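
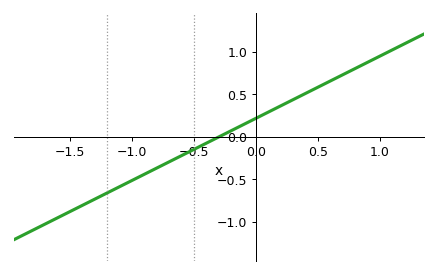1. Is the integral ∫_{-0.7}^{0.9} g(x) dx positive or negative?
positive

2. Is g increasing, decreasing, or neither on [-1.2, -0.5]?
increasing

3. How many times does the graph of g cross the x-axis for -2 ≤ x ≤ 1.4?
1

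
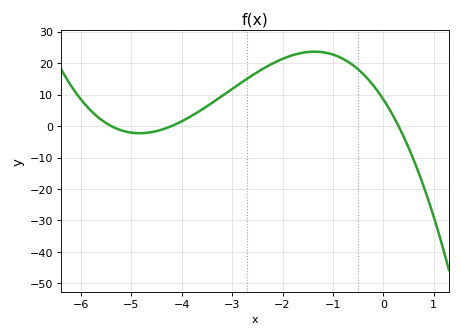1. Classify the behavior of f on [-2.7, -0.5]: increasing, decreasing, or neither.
neither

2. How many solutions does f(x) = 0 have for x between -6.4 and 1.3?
3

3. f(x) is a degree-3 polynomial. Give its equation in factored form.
y = -1.24(x + 5.4)(x + 4.2)(x - 0.3)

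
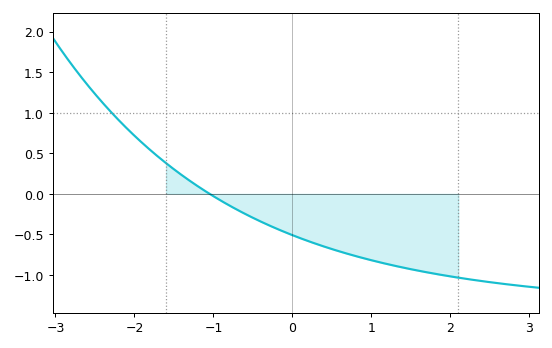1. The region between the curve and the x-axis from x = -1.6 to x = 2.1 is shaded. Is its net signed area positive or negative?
negative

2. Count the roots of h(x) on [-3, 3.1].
1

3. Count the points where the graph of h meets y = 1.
1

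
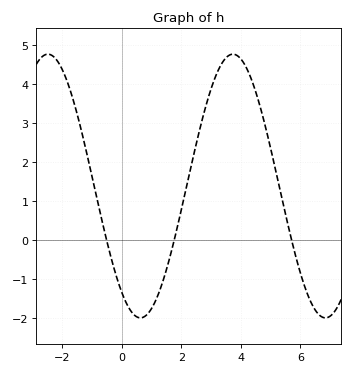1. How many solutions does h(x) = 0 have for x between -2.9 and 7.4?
3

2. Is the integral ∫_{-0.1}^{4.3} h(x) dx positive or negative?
positive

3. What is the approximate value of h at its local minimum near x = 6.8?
-2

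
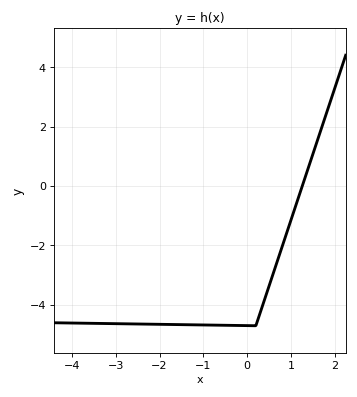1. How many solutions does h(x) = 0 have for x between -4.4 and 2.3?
1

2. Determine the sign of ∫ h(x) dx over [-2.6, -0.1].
negative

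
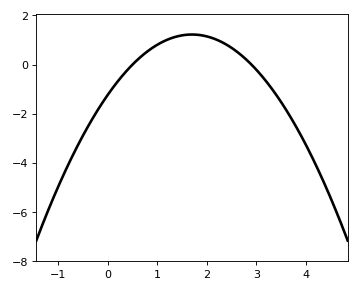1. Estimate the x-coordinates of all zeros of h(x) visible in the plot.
0.5, 2.9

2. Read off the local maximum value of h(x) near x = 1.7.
1.22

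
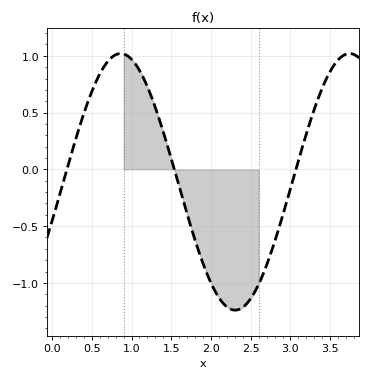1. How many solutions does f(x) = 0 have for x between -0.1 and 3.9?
3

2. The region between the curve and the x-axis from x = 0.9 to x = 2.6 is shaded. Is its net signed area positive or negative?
negative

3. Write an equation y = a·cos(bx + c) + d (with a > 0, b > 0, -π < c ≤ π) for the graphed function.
y = 1.13cos(2.2x - 1.9) - 0.11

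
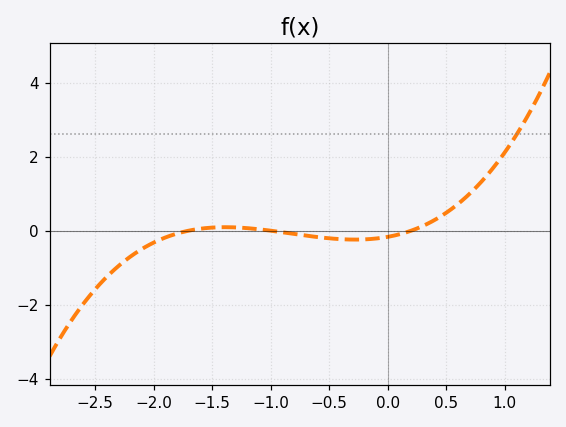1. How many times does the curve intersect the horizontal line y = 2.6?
1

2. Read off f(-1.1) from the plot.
0.038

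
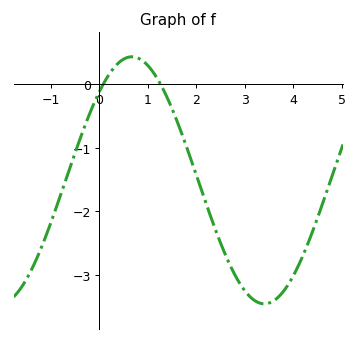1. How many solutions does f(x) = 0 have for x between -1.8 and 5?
2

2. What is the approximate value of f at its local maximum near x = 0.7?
0.43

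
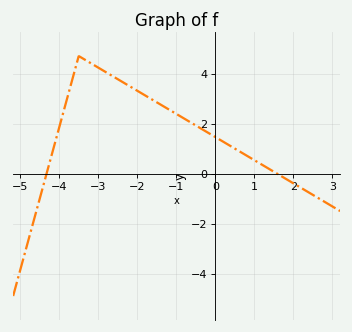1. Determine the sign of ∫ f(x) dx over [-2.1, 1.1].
positive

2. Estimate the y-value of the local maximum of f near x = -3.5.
4.6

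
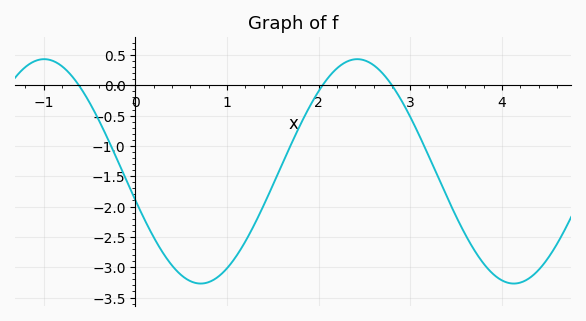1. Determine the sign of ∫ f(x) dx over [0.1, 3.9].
negative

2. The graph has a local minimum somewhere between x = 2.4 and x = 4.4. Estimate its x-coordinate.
4.1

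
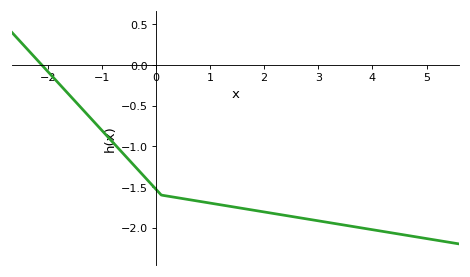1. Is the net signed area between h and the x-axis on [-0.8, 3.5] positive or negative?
negative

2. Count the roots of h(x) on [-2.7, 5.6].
1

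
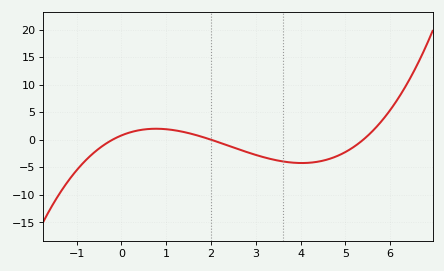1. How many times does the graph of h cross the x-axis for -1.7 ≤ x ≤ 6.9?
3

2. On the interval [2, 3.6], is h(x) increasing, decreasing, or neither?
decreasing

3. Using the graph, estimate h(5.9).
4.5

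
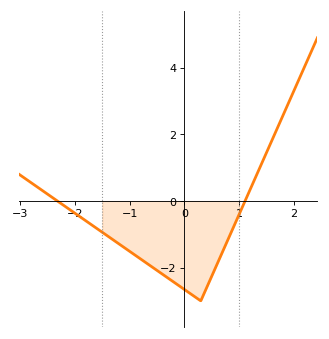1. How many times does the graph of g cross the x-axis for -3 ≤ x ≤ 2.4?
2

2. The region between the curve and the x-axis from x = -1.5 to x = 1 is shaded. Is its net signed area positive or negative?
negative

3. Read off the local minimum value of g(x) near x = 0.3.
-3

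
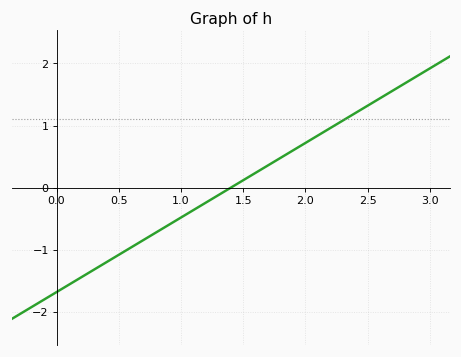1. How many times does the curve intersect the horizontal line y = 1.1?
1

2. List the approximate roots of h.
1.4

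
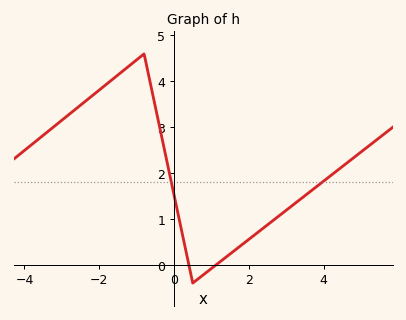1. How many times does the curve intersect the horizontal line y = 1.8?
2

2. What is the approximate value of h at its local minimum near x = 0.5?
-0.4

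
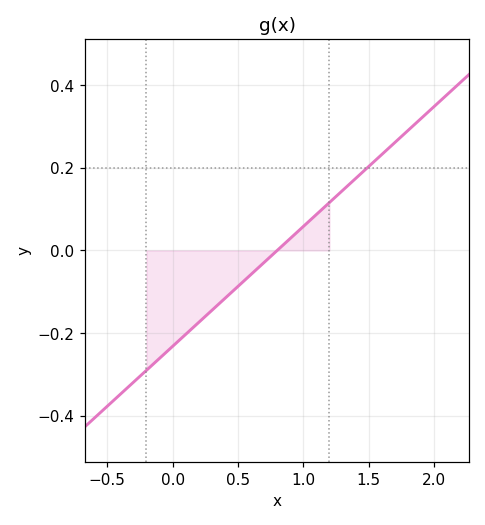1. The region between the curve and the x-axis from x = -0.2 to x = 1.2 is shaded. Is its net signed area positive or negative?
negative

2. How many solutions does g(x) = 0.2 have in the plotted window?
1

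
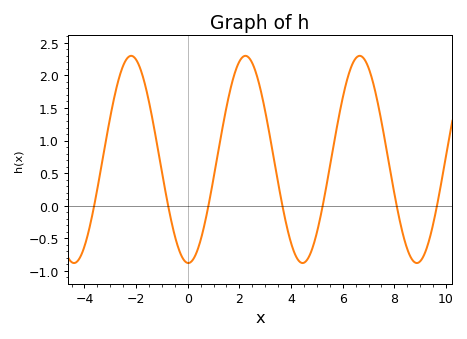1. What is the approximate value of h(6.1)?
1.85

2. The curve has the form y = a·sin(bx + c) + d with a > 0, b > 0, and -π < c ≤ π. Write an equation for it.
y = 1.59sin(1.4x - 1.6) + 0.71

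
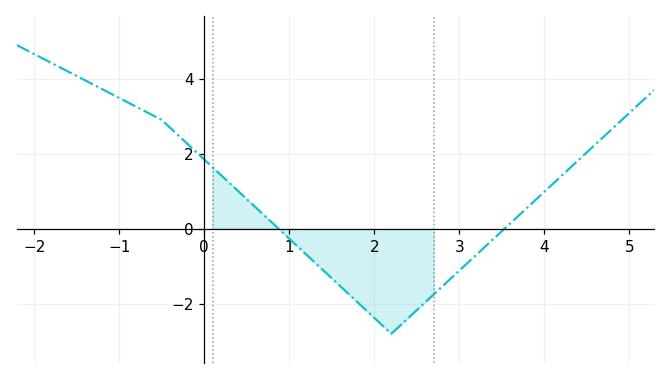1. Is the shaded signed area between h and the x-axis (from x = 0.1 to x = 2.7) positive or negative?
negative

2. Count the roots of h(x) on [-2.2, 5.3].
2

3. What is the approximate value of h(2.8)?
-1.54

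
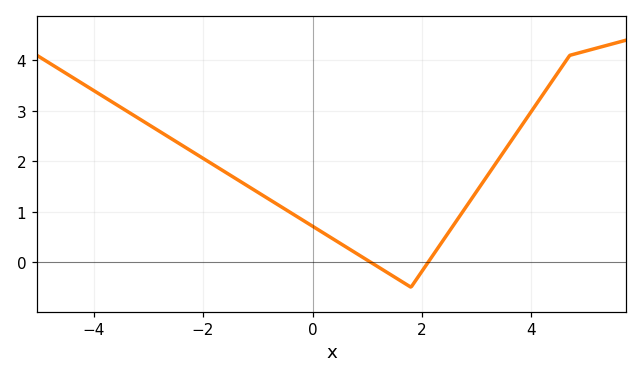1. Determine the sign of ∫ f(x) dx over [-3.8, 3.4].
positive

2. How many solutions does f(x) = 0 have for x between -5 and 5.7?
2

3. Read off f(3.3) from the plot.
1.88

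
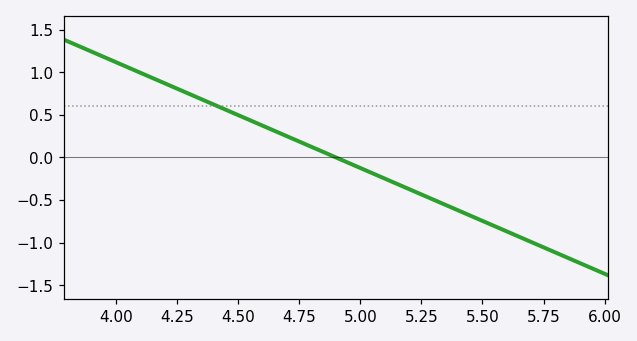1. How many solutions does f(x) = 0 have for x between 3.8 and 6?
1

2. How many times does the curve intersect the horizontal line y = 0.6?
1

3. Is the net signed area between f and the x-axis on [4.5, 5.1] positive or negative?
positive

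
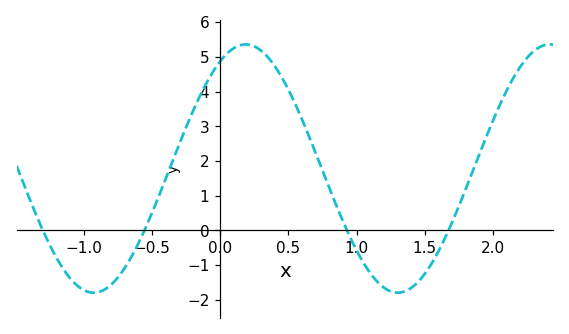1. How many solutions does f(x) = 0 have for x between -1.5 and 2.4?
4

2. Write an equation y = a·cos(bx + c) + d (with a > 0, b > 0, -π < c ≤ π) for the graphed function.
y = 3.58cos(2.82x - 0.53) + 1.78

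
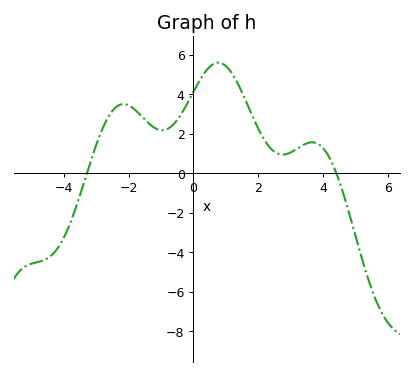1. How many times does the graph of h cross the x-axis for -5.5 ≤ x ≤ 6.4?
2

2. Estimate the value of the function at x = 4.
1.26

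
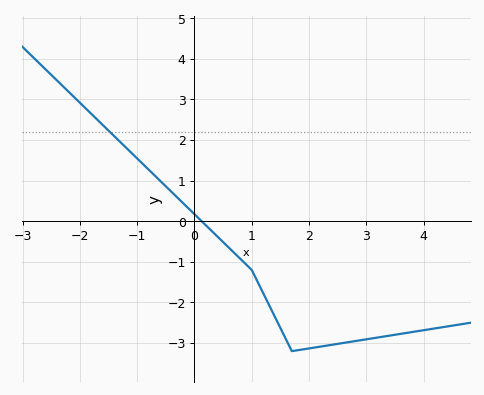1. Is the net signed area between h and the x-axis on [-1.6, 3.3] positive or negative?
negative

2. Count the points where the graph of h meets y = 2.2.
1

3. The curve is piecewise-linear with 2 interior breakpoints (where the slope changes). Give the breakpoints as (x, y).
(1, -1.2); (1.7, -3.2)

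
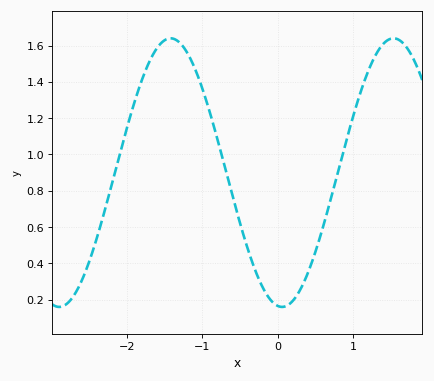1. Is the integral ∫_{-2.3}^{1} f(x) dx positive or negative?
positive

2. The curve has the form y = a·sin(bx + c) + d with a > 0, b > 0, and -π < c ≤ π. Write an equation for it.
y = 0.74sin(2.13x - 1.69) + 0.9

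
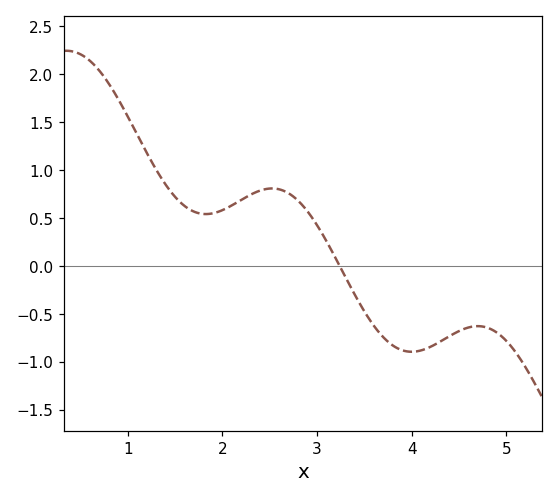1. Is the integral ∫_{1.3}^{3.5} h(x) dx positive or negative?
positive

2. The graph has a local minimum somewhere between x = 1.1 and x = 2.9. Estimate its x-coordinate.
1.8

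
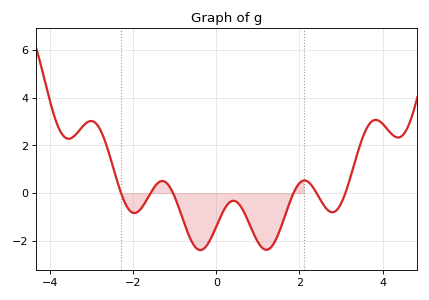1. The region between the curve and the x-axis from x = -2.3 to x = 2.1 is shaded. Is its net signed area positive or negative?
negative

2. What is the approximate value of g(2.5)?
-0.2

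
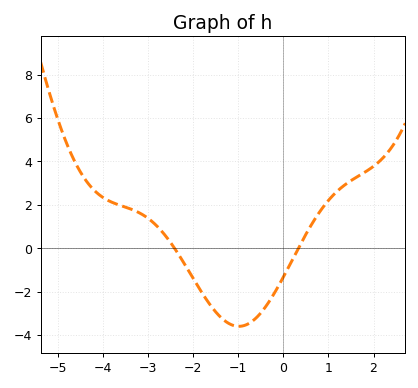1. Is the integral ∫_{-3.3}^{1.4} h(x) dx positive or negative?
negative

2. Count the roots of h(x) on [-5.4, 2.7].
2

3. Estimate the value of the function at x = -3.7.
2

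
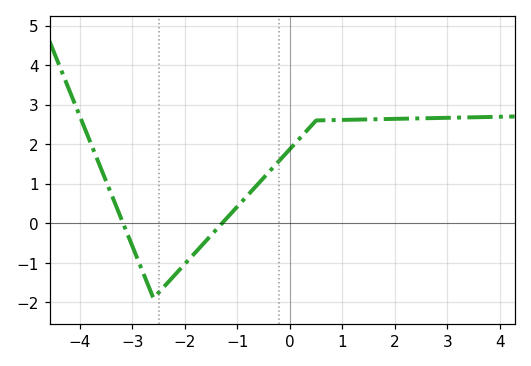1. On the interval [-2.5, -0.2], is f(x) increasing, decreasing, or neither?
increasing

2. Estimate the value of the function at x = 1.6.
2.6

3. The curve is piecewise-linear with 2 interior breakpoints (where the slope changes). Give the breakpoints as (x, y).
(-2.6, -1.9); (0.5, 2.6)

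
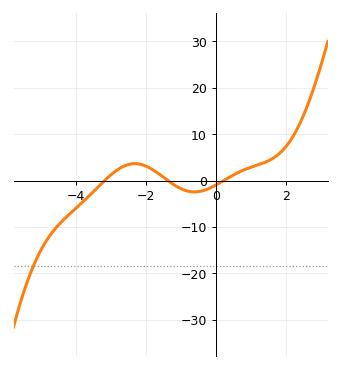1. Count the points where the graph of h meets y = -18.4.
1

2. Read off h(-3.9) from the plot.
-5.37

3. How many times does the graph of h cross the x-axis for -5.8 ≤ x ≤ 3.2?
3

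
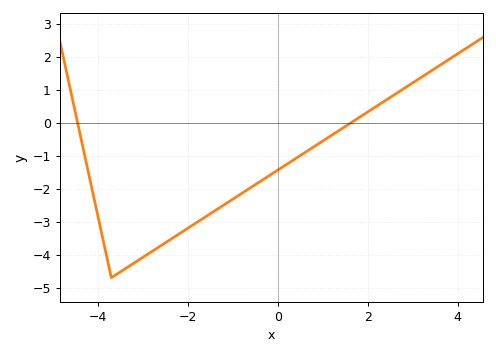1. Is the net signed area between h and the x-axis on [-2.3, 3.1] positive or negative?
negative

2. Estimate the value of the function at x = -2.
-3.2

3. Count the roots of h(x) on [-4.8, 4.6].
2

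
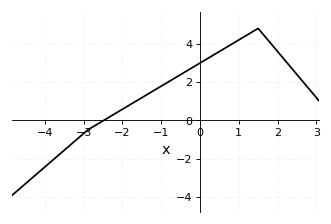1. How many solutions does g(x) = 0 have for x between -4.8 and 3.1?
1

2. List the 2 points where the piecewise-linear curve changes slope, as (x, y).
(-2.9, -0.5); (1.5, 4.8)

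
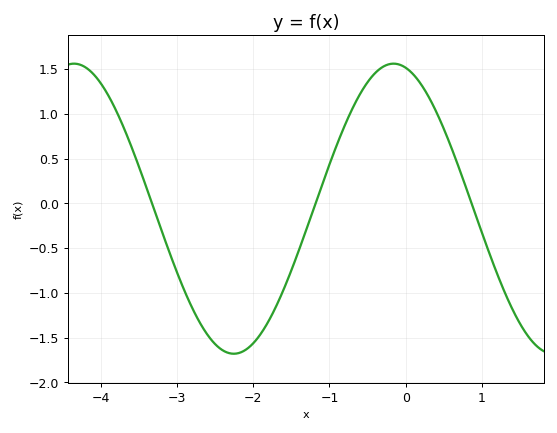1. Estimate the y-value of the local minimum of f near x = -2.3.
-1.68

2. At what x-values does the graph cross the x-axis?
-3.33, -1.18, 0.863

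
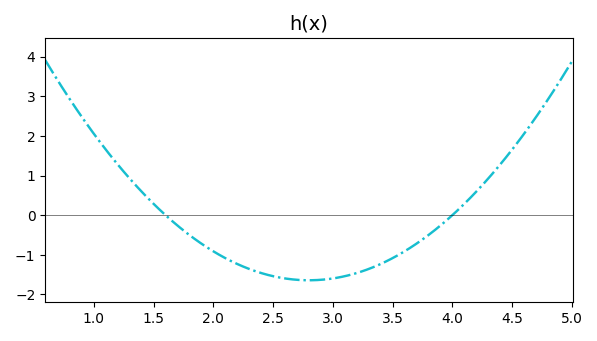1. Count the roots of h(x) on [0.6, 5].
2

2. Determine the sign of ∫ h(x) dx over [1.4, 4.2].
negative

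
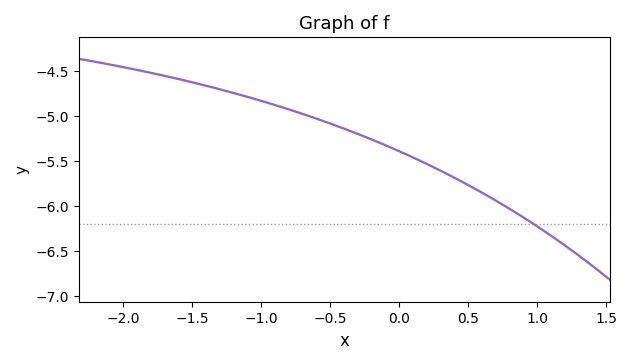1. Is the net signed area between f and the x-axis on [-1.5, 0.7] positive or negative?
negative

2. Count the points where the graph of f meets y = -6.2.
1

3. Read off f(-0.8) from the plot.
-4.9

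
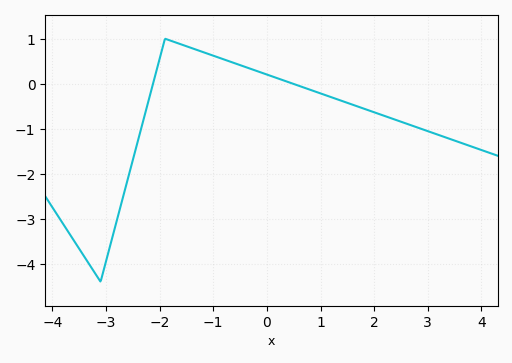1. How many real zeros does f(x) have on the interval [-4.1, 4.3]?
2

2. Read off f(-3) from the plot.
-4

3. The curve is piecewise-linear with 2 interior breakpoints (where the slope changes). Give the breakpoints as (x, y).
(-3.1, -4.4); (-1.9, 1)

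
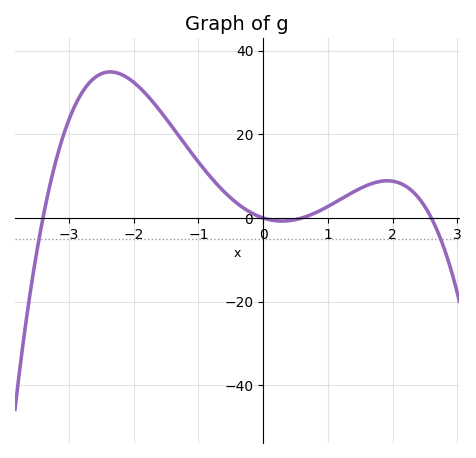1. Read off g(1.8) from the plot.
8.72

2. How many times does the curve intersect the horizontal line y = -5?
2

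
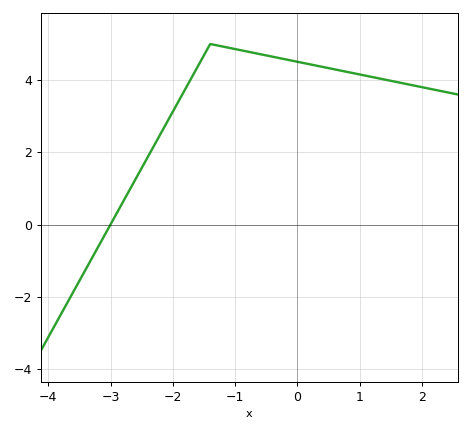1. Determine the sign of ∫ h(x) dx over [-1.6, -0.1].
positive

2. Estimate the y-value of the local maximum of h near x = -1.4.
5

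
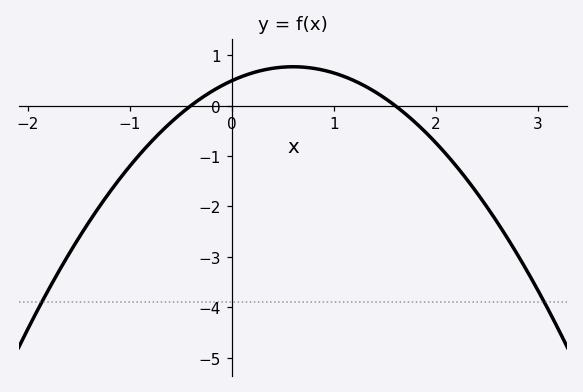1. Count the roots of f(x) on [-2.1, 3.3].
2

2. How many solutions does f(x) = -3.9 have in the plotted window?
2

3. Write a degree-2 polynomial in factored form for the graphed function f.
y = -0.77(x + 0.4)(x - 1.6)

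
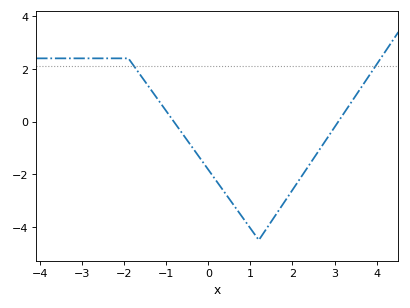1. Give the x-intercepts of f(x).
-0.8, 3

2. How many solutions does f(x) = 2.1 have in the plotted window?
2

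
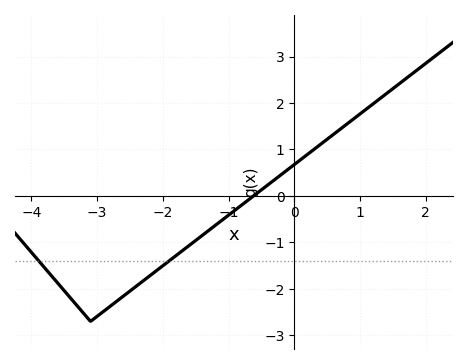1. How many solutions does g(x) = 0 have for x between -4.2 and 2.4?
1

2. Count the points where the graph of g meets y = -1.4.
2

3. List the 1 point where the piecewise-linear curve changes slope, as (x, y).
(-3.1, -2.7)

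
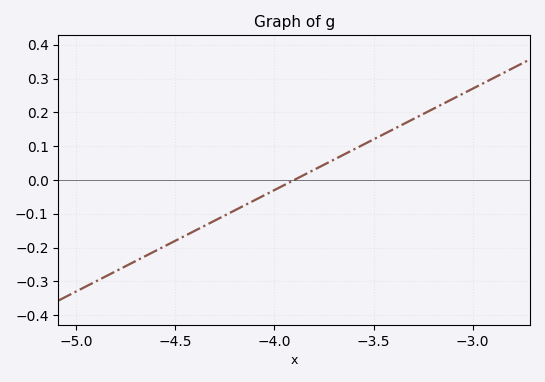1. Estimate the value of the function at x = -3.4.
0.15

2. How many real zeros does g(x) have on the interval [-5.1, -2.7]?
1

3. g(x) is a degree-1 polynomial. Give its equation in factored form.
y = 0.3(x + 3.9)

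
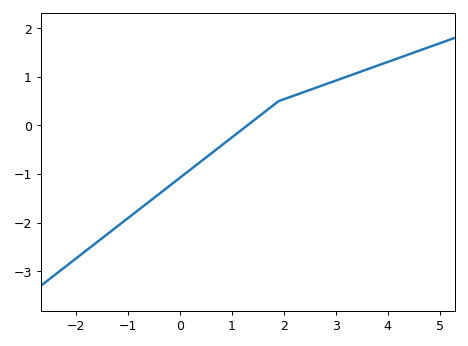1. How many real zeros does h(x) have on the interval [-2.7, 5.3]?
1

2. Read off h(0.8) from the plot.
-0.412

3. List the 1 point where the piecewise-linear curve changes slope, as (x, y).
(1.9, 0.5)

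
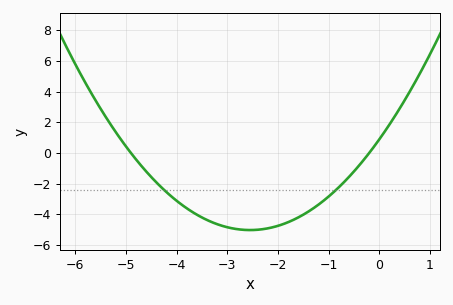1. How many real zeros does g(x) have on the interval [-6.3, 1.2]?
2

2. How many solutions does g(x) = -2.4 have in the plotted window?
2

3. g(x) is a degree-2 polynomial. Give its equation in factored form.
y = 0.91(x + 4.9)(x + 0.2)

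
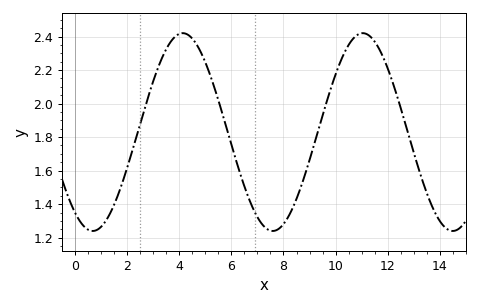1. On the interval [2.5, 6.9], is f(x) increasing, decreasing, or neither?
neither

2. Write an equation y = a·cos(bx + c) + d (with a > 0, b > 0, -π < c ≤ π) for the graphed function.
y = 0.59cos(0.91x + 2.52) + 1.83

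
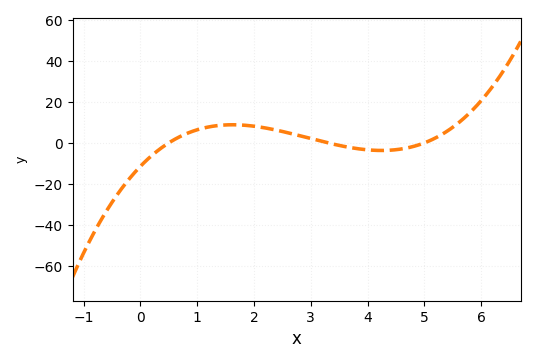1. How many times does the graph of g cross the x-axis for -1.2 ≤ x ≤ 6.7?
3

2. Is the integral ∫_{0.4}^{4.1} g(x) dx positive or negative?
positive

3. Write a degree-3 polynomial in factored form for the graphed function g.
y = 1.39(x - 0.5)(x - 3.3)(x - 5)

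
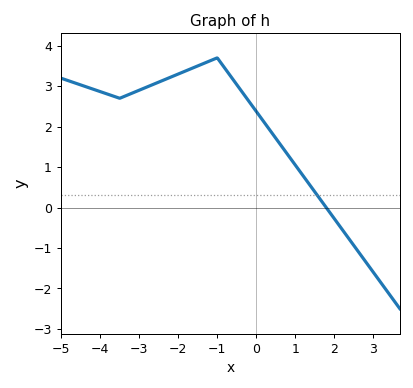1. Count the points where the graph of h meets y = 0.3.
1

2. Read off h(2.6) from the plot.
-1.1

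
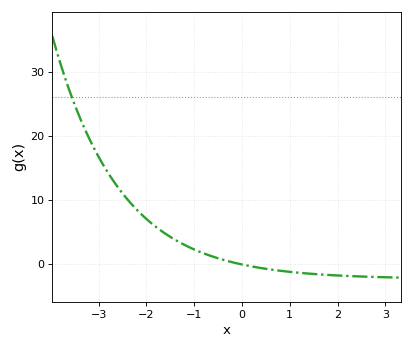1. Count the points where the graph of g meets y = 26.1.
1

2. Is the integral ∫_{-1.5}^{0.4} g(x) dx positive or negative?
positive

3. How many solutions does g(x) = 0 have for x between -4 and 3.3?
1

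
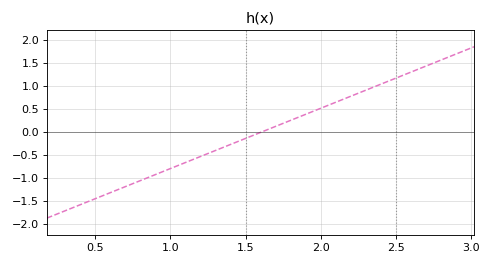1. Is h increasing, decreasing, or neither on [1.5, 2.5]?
increasing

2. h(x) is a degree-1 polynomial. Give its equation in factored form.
y = 1.31(x - 1.6)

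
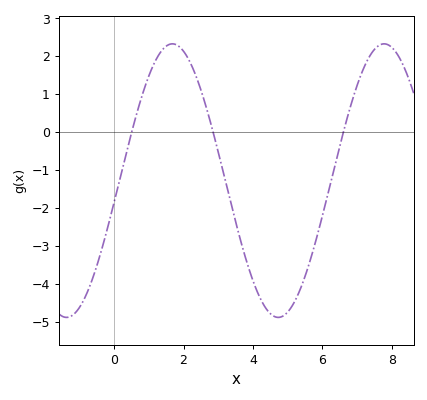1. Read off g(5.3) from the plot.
-4.27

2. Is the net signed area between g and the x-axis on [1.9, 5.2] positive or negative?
negative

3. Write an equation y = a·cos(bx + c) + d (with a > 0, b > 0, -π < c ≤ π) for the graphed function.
y = 3.6cos(1.03x - 1.73) - 1.27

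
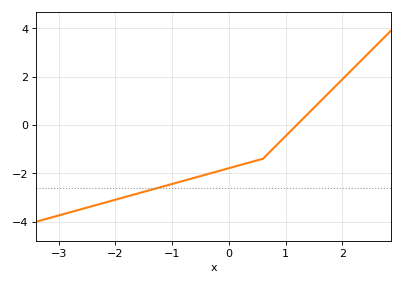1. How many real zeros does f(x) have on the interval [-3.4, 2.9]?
1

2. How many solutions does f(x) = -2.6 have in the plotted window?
1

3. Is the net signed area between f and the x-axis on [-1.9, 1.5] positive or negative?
negative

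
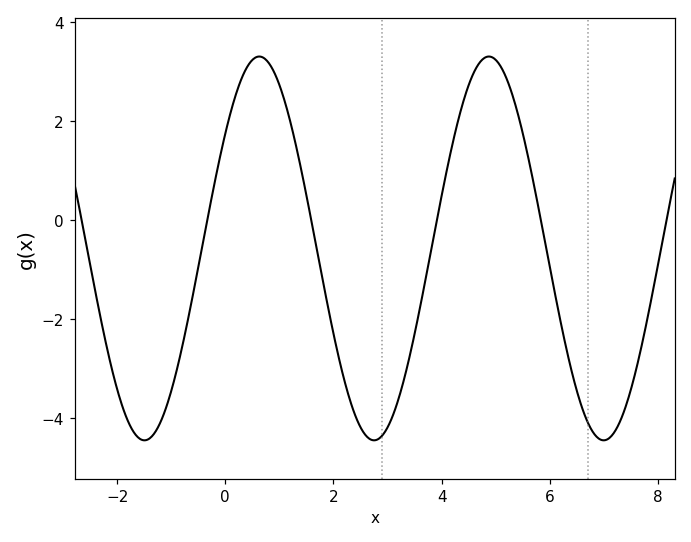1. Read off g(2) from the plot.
-2.29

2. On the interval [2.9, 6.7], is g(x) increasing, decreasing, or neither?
neither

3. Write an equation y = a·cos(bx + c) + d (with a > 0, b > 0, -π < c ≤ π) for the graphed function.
y = 3.87cos(1.48x - 0.93) - 0.57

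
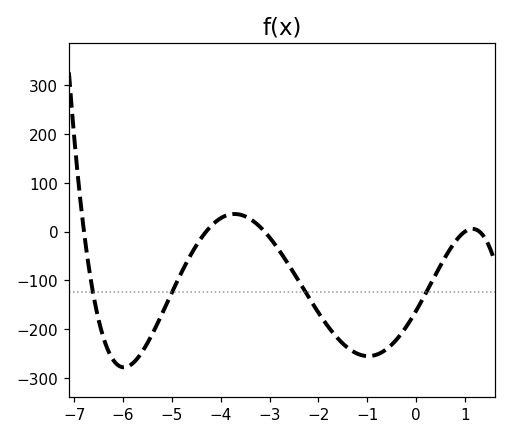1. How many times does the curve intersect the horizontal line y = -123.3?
4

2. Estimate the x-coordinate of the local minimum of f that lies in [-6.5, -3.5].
-5.98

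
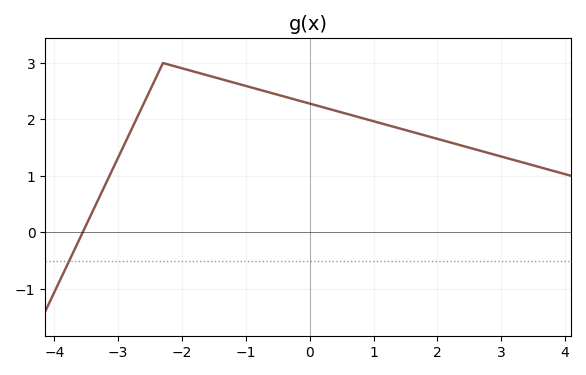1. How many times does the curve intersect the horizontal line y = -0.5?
1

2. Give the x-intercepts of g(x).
-3.6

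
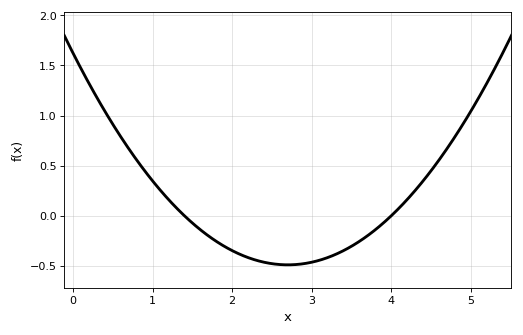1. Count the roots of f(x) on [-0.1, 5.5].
2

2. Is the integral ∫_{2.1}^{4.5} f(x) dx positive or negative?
negative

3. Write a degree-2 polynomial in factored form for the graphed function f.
y = 0.29(x - 1.4)(x - 4)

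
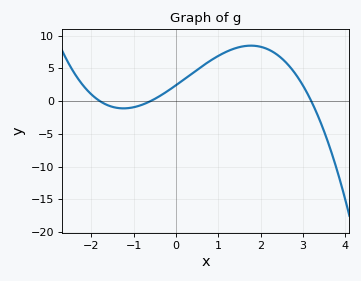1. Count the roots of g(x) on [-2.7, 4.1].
3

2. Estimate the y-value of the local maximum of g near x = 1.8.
8.47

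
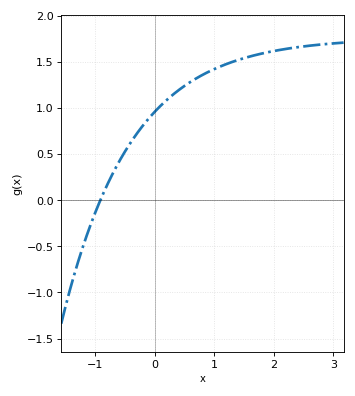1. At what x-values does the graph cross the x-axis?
-0.917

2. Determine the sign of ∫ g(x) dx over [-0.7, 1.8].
positive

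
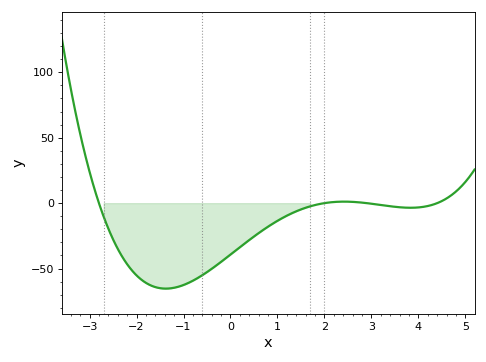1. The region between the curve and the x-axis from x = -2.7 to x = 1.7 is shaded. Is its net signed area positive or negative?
negative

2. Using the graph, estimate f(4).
-5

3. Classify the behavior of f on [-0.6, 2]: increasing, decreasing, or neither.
increasing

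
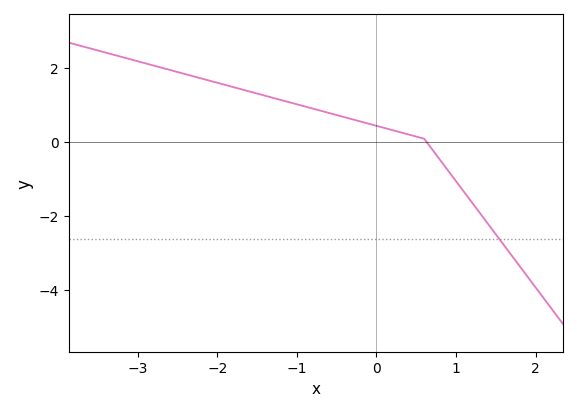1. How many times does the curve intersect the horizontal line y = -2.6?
1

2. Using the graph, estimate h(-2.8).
2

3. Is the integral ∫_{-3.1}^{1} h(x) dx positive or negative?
positive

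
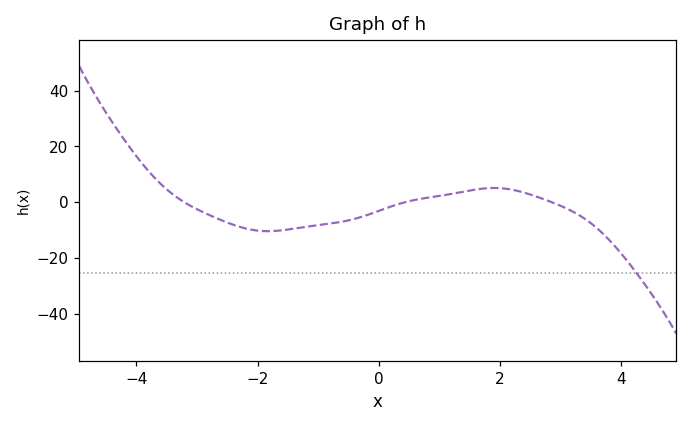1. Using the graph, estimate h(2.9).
-0.369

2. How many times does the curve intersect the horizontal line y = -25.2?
1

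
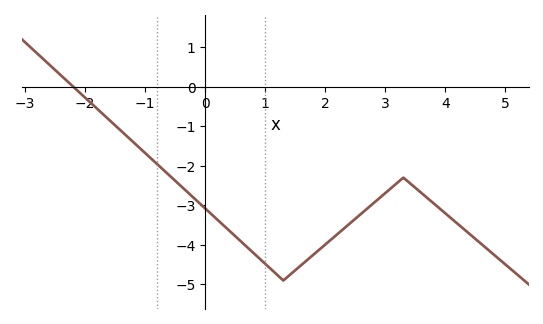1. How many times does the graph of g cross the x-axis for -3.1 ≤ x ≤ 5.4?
1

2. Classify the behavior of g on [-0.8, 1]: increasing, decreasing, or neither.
decreasing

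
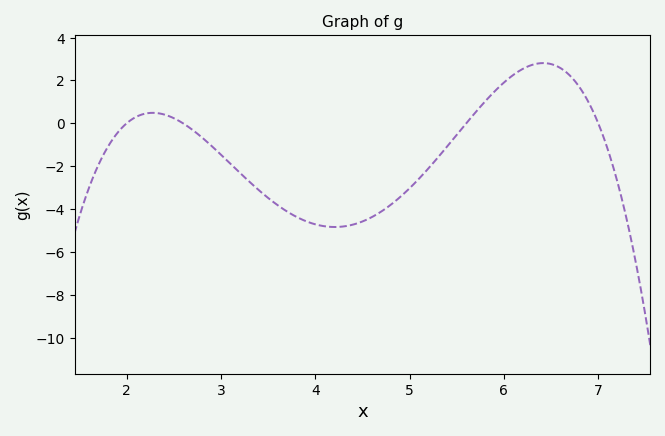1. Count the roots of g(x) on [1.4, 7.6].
4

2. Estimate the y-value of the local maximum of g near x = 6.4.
2.8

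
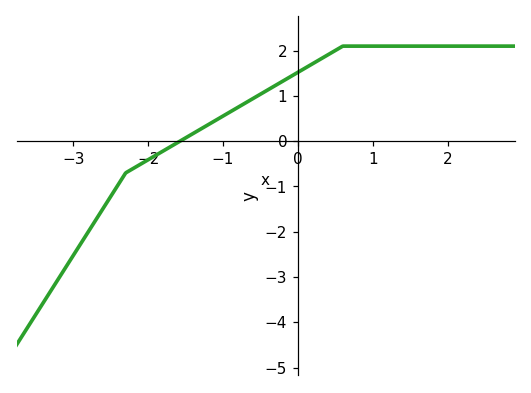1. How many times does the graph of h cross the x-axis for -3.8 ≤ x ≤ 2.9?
1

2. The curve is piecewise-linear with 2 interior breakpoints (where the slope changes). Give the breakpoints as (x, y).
(-2.3, -0.7); (0.6, 2.1)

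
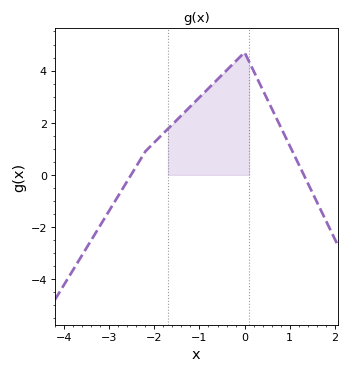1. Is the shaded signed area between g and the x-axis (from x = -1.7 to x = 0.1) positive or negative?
positive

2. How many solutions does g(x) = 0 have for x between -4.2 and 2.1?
2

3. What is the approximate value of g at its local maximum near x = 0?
4.6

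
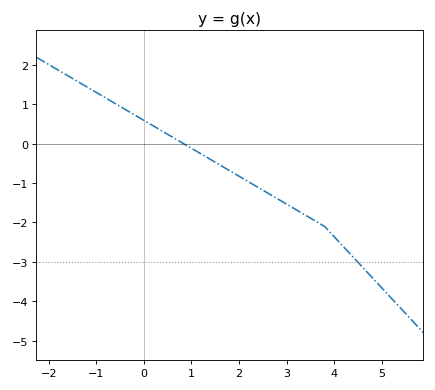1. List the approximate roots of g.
0.8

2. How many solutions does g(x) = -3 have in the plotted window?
1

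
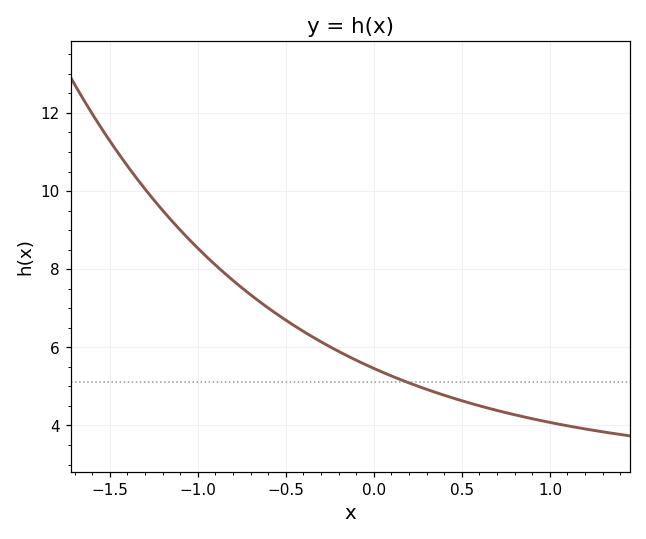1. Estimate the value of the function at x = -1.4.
10.6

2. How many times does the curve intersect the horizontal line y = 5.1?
1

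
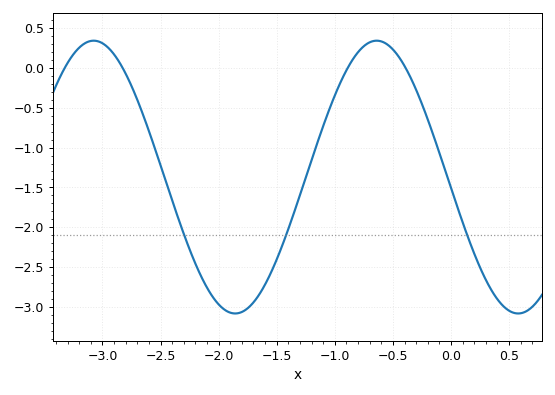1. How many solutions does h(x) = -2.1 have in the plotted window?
3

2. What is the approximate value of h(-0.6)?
0.331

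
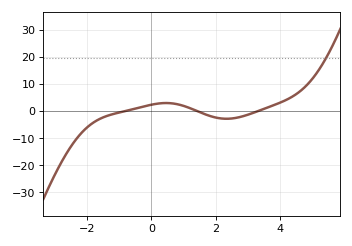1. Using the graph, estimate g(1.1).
1.53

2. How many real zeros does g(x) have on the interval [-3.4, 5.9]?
3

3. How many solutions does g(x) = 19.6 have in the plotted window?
1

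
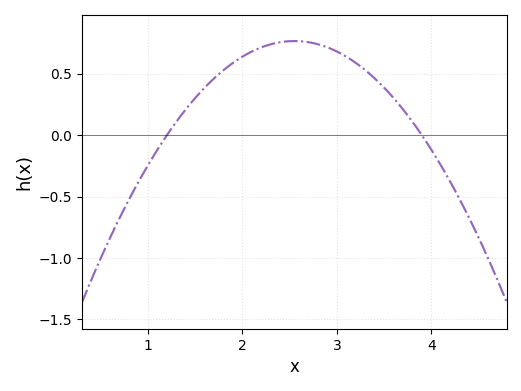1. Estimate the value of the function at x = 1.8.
0.55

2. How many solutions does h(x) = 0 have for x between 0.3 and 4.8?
2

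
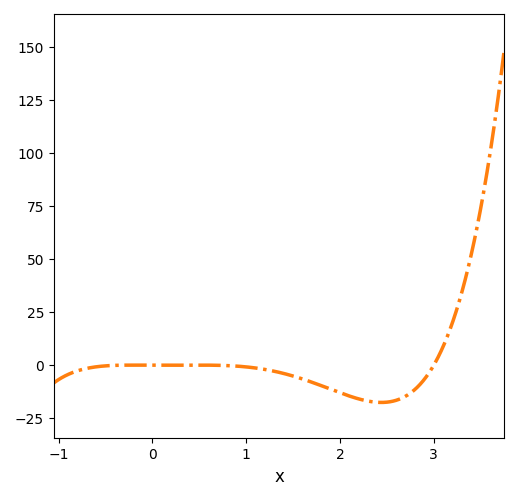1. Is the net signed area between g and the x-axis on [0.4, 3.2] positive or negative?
negative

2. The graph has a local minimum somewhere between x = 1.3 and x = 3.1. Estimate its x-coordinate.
2.44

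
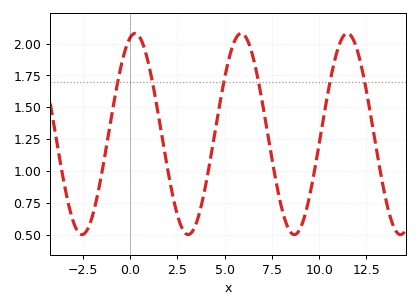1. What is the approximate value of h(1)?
1.82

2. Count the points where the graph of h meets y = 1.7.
6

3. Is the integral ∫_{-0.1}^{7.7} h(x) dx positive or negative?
positive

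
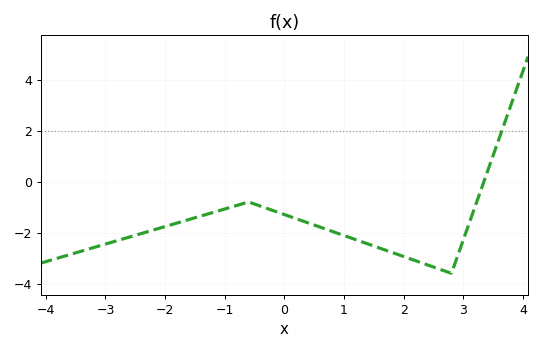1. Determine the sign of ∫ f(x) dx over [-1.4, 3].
negative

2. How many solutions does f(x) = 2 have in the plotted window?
1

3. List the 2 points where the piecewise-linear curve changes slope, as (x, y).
(-0.6, -0.8); (2.8, -3.6)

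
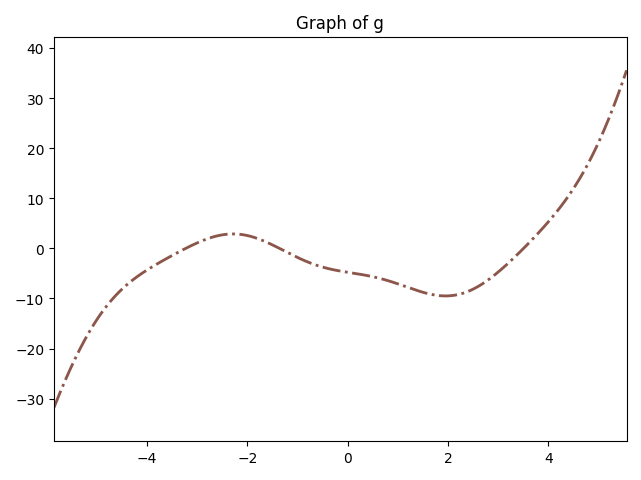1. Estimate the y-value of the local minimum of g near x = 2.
-9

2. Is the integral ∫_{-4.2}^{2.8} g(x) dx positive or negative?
negative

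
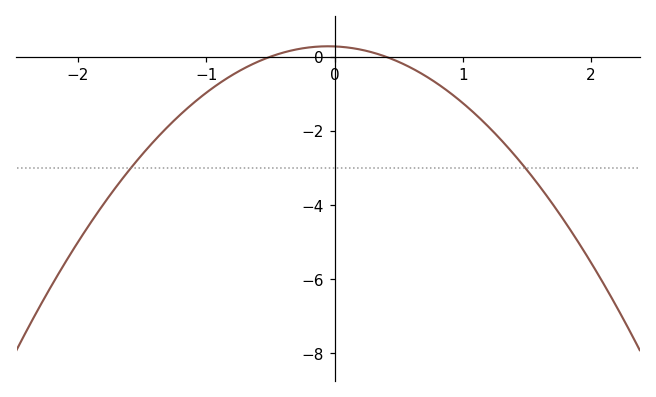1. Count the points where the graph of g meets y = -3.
2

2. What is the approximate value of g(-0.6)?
-0.2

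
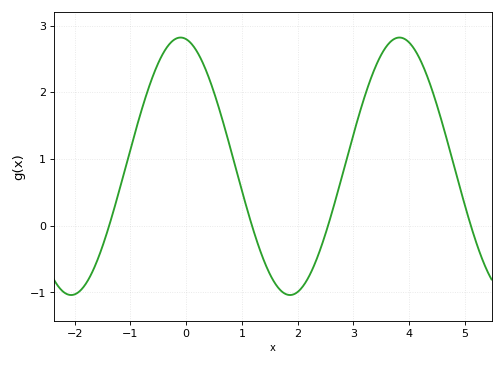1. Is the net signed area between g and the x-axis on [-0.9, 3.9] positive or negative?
positive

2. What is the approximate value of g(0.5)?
2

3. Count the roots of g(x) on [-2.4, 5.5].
4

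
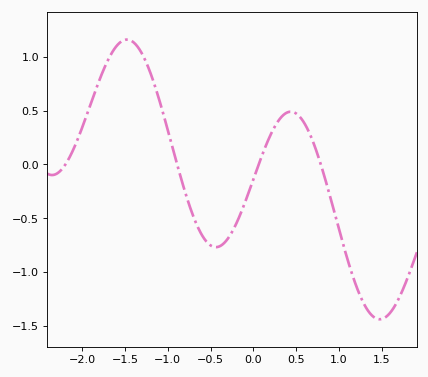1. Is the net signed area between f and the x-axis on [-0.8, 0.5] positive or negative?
negative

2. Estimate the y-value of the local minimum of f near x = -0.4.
-0.77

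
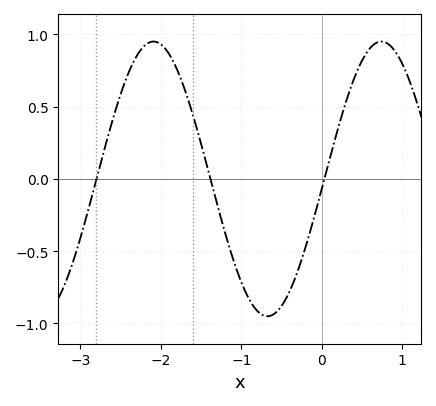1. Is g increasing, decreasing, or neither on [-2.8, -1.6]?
neither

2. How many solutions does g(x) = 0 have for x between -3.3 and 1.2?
3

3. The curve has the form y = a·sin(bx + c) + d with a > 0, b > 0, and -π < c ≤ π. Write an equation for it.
y = 0.95sin(2.2x - 0.07) + 0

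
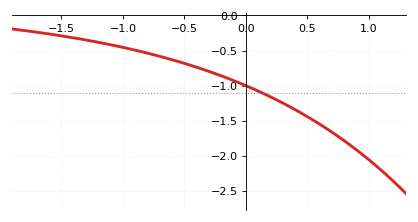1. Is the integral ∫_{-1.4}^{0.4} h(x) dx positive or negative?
negative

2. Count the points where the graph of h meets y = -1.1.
1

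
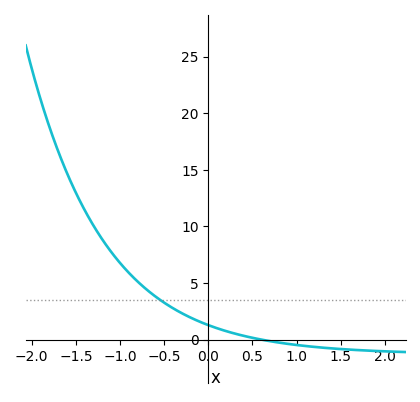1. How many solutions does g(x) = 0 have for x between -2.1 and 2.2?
1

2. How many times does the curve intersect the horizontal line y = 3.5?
1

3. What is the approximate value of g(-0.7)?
4.44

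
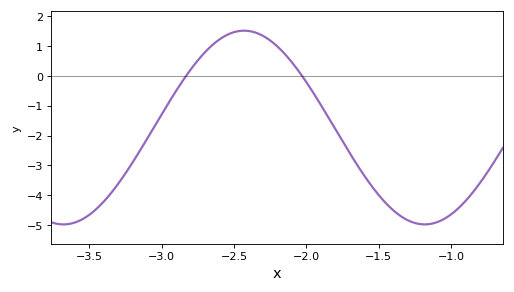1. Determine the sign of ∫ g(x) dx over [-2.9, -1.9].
positive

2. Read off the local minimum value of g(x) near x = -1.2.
-4.98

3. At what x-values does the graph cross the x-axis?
-2.83, -2.03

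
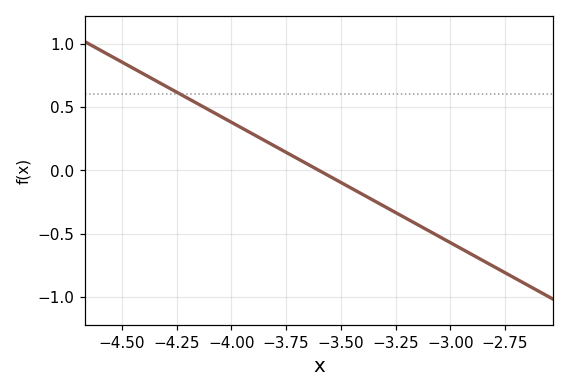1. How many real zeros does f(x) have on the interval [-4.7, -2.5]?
1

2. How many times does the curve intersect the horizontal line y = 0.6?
1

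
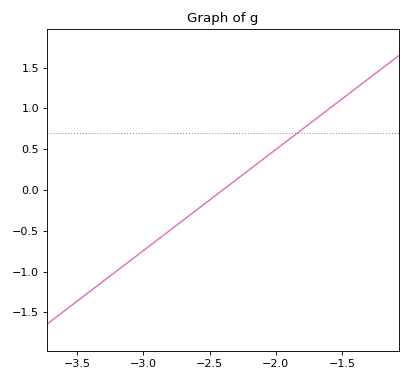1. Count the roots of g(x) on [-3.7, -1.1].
1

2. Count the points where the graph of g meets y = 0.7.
1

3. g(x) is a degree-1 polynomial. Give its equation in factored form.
y = 1.24(x + 2.4)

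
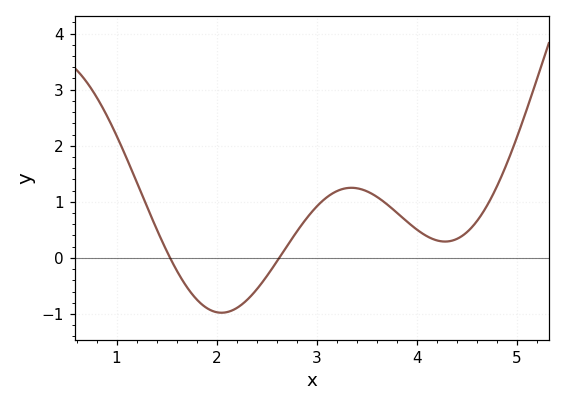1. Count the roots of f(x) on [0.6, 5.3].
2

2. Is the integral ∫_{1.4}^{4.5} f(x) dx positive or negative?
positive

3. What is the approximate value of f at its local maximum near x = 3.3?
1.25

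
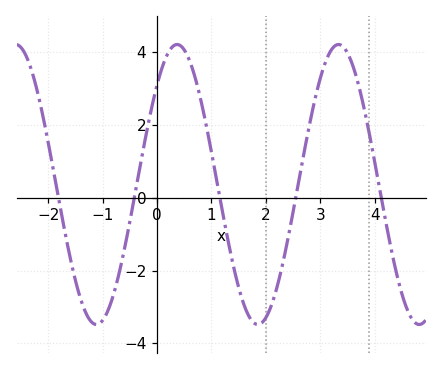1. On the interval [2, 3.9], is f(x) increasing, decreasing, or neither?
neither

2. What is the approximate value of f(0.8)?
2.7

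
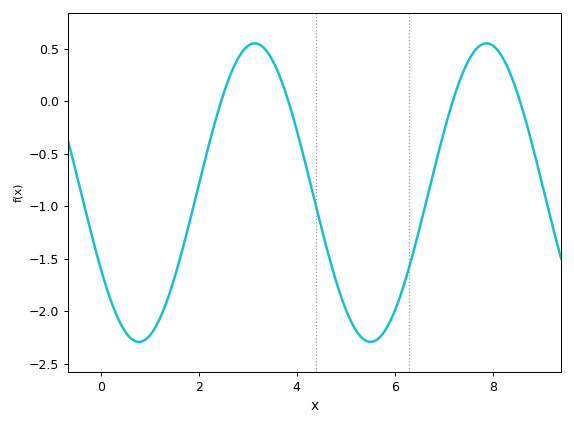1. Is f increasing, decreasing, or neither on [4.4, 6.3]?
neither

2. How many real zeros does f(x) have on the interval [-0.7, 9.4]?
4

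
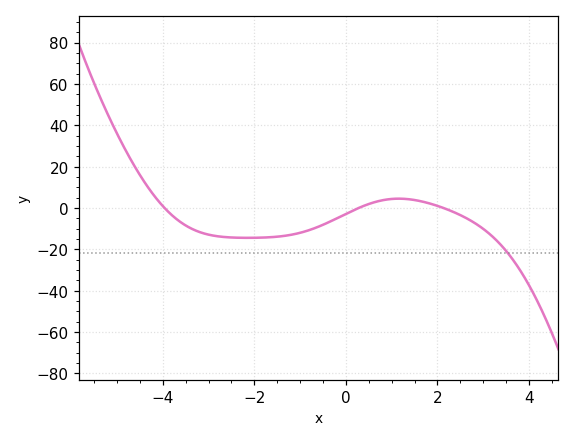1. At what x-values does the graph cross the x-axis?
-3.96, 0.28, 2.13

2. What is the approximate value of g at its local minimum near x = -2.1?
-14.4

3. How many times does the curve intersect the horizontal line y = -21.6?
1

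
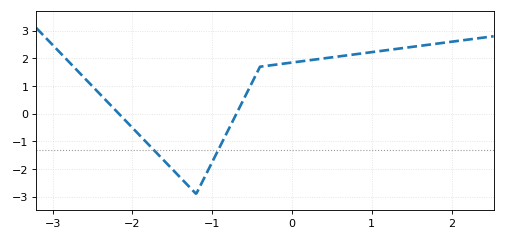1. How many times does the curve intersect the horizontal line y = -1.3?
2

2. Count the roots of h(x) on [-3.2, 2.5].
2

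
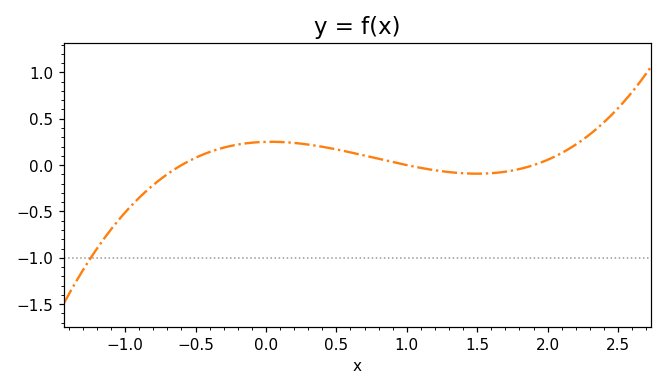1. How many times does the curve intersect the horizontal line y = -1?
1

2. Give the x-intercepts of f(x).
-0.6, 1, 1.9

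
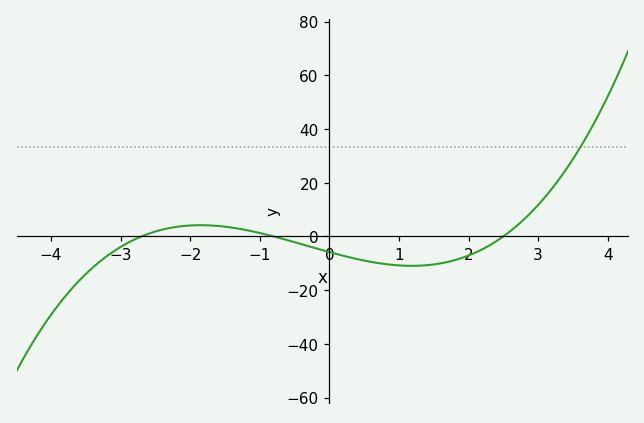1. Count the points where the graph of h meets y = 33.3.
1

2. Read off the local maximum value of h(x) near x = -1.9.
4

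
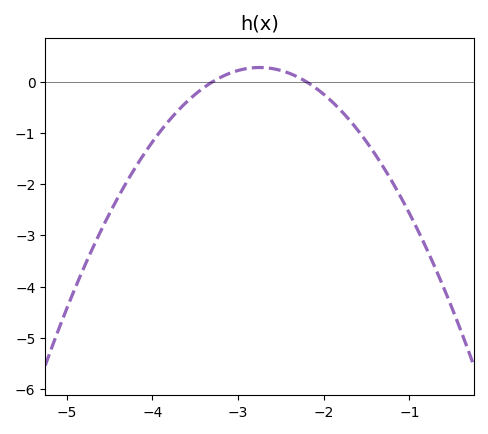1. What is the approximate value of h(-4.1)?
-1.41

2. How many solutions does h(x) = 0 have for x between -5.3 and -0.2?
2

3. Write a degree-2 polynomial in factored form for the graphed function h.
y = -0.93(x + 3.3)(x + 2.2)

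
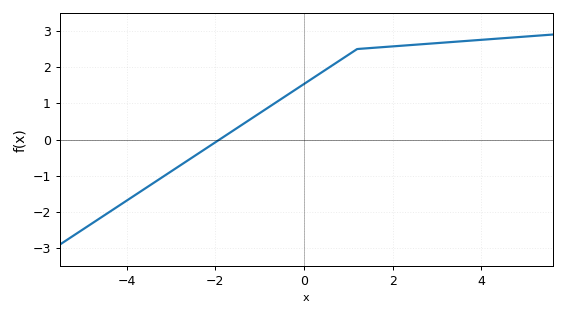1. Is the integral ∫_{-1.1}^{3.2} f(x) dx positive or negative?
positive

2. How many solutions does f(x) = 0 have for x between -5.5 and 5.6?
1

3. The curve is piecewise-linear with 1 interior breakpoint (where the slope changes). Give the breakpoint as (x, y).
(1.2, 2.5)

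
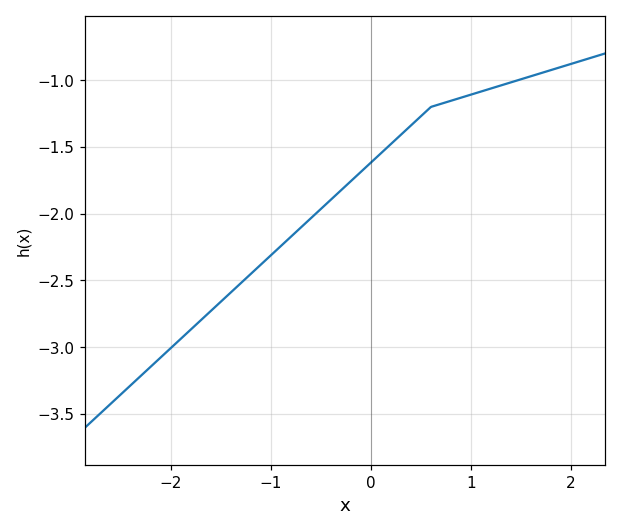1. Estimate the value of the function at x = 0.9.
-1.15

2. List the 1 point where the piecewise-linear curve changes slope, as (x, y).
(0.6, -1.2)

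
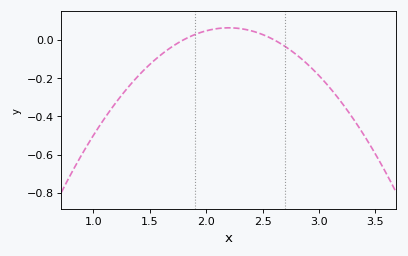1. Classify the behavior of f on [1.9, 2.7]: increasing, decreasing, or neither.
neither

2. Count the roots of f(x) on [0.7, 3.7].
2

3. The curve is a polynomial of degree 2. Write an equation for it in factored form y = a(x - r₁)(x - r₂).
y = -0.39(x - 1.8)(x - 2.6)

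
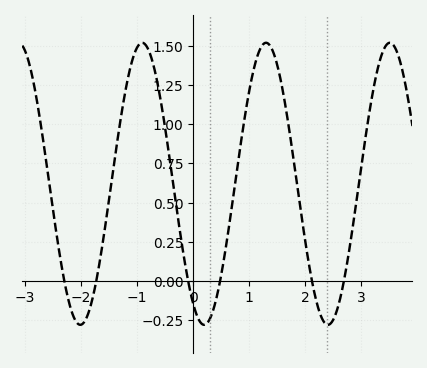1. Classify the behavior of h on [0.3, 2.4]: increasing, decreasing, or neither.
neither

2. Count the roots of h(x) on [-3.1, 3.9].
6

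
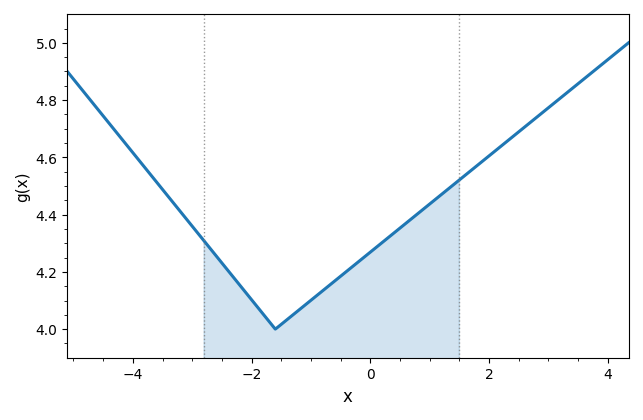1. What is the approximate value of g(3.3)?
4.82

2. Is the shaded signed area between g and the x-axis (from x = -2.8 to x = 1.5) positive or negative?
positive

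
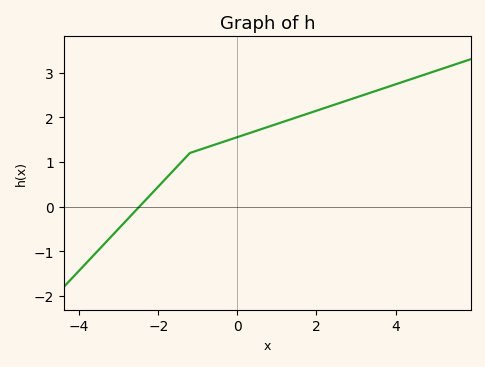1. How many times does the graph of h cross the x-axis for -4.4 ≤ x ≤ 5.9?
1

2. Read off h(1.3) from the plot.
1.94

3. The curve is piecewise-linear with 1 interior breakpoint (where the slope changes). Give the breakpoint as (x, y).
(-1.2, 1.2)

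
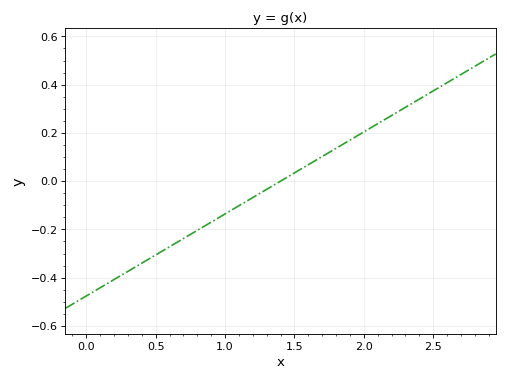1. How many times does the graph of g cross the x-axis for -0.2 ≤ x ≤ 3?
1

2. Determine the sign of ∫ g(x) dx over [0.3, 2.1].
negative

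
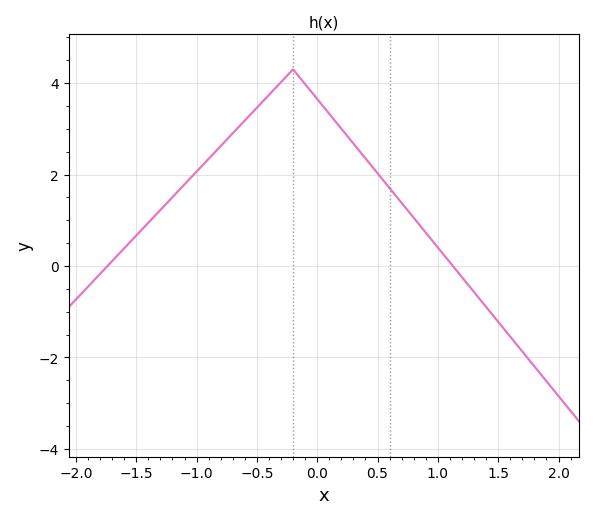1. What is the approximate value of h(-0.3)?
4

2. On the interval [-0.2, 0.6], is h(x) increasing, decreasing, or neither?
decreasing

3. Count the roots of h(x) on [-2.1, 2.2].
2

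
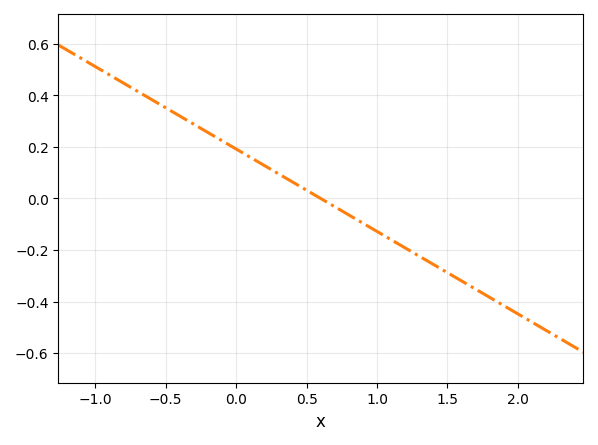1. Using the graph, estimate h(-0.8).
0.44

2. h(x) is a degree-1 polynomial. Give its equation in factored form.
y = -0.32(x - 0.6)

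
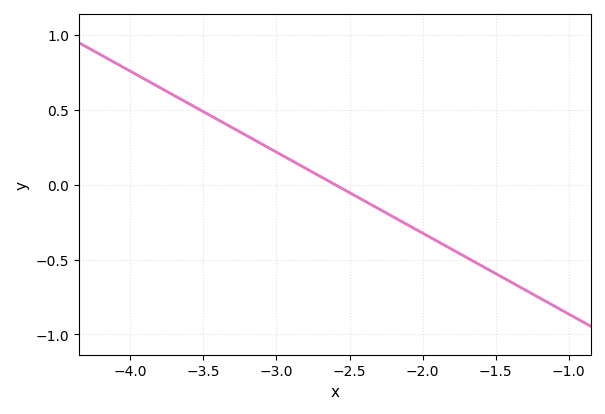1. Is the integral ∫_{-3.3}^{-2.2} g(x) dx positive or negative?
positive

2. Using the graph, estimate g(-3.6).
0.55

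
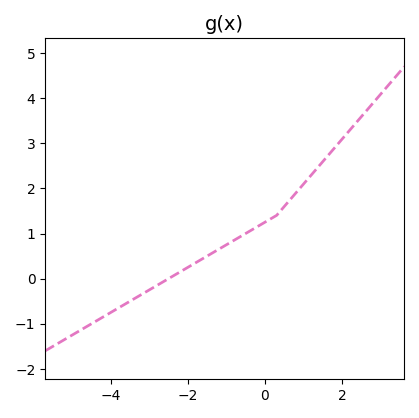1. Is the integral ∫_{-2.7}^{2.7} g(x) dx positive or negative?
positive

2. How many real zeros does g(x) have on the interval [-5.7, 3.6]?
1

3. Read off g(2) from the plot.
3.1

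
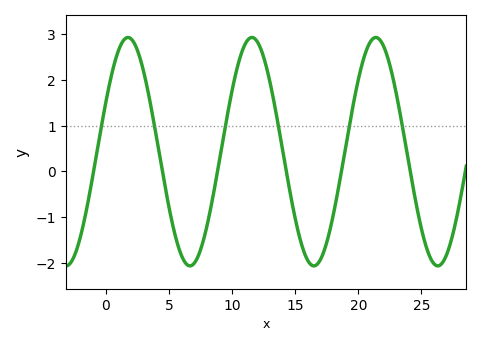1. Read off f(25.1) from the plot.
-1.4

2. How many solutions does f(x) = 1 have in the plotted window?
6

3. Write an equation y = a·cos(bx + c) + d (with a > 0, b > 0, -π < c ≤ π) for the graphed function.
y = 2.5cos(0.64x - 1.1) + 0.43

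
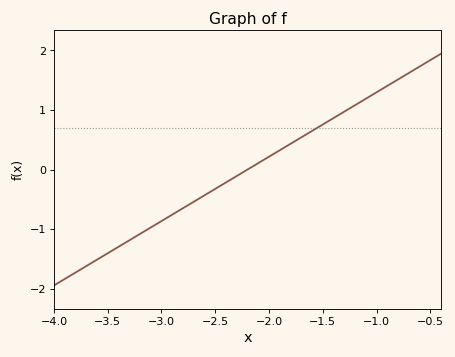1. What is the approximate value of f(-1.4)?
0.9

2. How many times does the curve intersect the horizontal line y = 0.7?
1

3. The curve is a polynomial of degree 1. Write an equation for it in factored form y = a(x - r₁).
y = 1.08(x + 2.2)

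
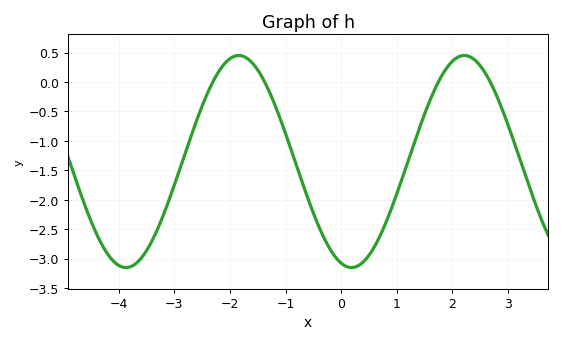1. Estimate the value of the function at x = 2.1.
0.422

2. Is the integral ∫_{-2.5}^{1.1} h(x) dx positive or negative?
negative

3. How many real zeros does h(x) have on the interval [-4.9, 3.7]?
4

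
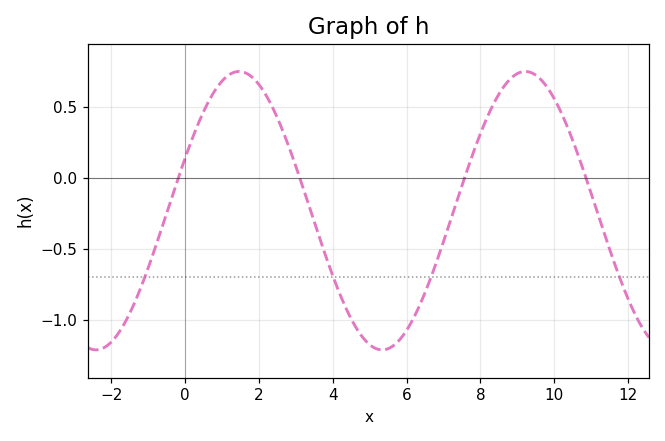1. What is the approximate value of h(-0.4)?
-0.15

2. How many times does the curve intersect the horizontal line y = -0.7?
4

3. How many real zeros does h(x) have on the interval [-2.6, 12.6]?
4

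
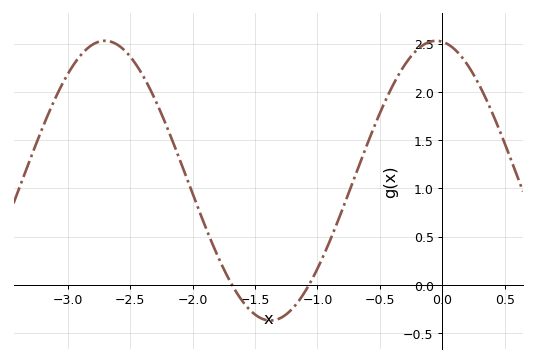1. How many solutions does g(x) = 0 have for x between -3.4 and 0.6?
2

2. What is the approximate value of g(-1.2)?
-0.25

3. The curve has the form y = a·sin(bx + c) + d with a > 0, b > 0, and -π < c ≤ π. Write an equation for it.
y = 1.45sin(2.4x + 1.7) + 1.08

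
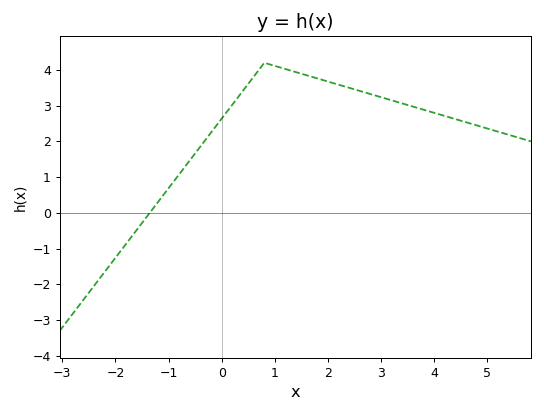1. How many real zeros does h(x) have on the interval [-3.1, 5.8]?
1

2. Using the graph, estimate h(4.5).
2.58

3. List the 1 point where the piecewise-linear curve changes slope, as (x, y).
(0.8, 4.2)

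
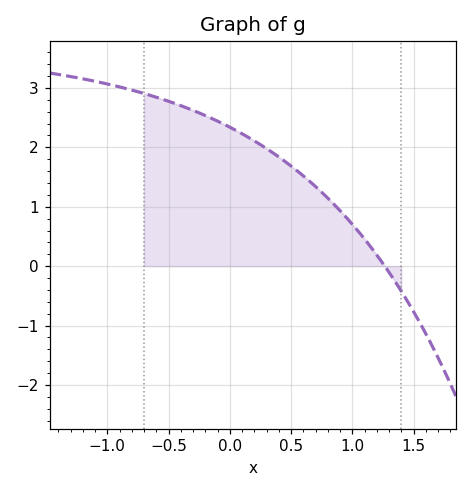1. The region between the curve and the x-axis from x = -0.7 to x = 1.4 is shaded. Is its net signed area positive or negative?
positive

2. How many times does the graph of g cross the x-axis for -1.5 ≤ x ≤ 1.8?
1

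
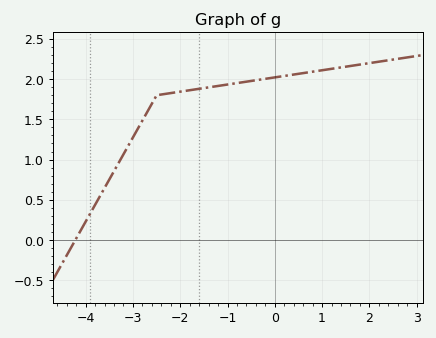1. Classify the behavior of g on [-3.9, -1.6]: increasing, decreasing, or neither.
increasing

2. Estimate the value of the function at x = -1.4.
1.9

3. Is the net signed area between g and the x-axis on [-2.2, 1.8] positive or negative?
positive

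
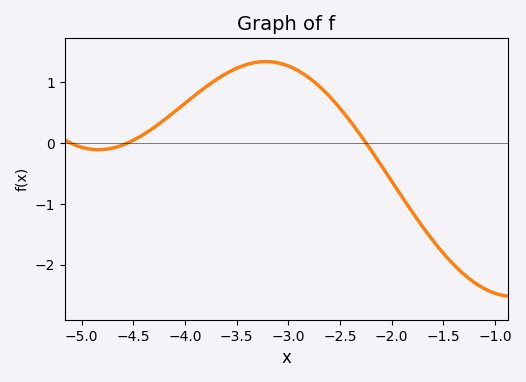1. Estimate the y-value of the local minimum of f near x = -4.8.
-0.108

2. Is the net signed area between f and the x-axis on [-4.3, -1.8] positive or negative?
positive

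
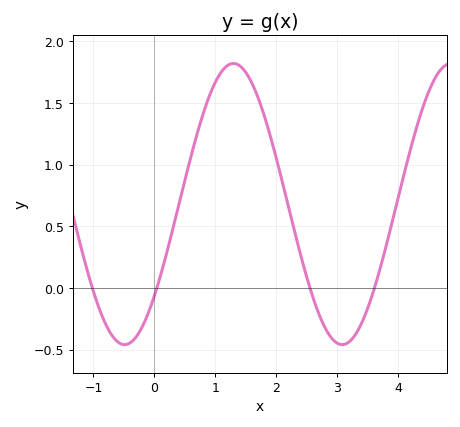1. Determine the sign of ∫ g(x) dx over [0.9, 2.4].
positive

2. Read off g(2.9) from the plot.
-0.4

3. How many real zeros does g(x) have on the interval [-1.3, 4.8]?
4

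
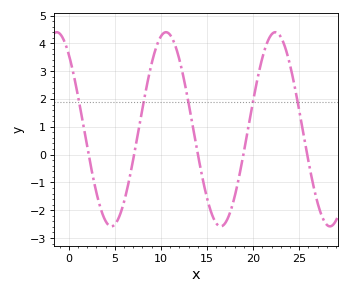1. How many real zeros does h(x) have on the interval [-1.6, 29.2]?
5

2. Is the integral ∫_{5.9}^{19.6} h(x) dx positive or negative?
positive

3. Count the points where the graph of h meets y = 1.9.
5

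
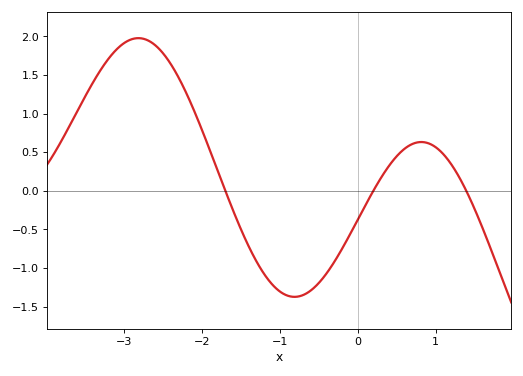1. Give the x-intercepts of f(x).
-1.7, 0.2, 1.4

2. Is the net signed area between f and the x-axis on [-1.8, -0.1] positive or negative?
negative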